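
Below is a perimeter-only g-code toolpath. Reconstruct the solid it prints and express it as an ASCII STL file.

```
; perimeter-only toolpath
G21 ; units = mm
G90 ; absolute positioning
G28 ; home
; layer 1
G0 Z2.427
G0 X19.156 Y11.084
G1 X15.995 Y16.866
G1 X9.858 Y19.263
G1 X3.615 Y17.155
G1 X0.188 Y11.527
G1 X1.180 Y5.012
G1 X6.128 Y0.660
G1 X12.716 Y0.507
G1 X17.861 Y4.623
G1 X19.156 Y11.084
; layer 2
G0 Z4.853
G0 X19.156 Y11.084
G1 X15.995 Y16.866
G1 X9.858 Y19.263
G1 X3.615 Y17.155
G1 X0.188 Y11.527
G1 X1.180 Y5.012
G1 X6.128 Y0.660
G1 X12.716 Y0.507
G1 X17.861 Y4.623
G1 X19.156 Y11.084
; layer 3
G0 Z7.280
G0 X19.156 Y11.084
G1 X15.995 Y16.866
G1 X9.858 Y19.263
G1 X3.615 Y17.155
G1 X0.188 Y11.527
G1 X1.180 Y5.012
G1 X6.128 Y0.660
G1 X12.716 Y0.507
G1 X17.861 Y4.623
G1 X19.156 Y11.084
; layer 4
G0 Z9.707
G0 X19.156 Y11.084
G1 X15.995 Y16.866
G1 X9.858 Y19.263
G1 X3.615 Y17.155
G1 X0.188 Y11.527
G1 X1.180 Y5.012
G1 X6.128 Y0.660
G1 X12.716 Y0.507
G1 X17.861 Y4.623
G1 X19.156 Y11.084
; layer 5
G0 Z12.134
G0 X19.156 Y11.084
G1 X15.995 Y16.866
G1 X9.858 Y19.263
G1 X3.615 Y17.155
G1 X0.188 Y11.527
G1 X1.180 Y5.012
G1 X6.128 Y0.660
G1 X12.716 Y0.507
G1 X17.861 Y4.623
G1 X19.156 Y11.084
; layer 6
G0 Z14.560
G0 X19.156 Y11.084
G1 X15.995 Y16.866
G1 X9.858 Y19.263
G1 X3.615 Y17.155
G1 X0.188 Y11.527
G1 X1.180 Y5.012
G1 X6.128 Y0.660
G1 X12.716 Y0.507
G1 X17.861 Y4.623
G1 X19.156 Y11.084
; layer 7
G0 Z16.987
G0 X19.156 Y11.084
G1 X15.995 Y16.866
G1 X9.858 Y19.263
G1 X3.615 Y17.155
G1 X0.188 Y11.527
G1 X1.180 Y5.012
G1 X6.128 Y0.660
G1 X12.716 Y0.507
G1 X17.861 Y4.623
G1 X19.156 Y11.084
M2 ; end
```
solid part
  facet normal 0.0000 0.0000 -1.0000
    outer loop
      vertex 9.858 19.263 0.000
      vertex 15.995 16.866 0.000
      vertex 19.156 11.084 0.000
    endloop
  endfacet
  facet normal 0.0000 0.0000 -1.0000
    outer loop
      vertex 3.615 17.155 0.000
      vertex 9.858 19.263 0.000
      vertex 19.156 11.084 0.000
    endloop
  endfacet
  facet normal 0.0000 0.0000 -1.0000
    outer loop
      vertex 0.188 11.527 0.000
      vertex 3.615 17.155 0.000
      vertex 19.156 11.084 0.000
    endloop
  endfacet
  facet normal 0.0000 0.0000 -1.0000
    outer loop
      vertex 1.180 5.012 0.000
      vertex 0.188 11.527 0.000
      vertex 19.156 11.084 0.000
    endloop
  endfacet
  facet normal 0.0000 0.0000 -1.0000
    outer loop
      vertex 6.128 0.660 0.000
      vertex 1.180 5.012 0.000
      vertex 19.156 11.084 0.000
    endloop
  endfacet
  facet normal 0.0000 0.0000 -1.0000
    outer loop
      vertex 12.716 0.507 0.000
      vertex 6.128 0.660 0.000
      vertex 19.156 11.084 0.000
    endloop
  endfacet
  facet normal 0.0000 0.0000 -1.0000
    outer loop
      vertex 17.861 4.623 0.000
      vertex 12.716 0.507 0.000
      vertex 19.156 11.084 0.000
    endloop
  endfacet
  facet normal 0.0000 0.0000 1.0000
    outer loop
      vertex 19.156 11.084 16.987
      vertex 15.995 16.866 16.987
      vertex 9.858 19.263 16.987
    endloop
  endfacet
  facet normal 0.0000 0.0000 1.0000
    outer loop
      vertex 19.156 11.084 16.987
      vertex 9.858 19.263 16.987
      vertex 3.615 17.155 16.987
    endloop
  endfacet
  facet normal 0.0000 0.0000 1.0000
    outer loop
      vertex 19.156 11.084 16.987
      vertex 3.615 17.155 16.987
      vertex 0.188 11.527 16.987
    endloop
  endfacet
  facet normal 0.0000 0.0000 1.0000
    outer loop
      vertex 19.156 11.084 16.987
      vertex 0.188 11.527 16.987
      vertex 1.180 5.012 16.987
    endloop
  endfacet
  facet normal 0.0000 0.0000 1.0000
    outer loop
      vertex 19.156 11.084 16.987
      vertex 1.180 5.012 16.987
      vertex 6.128 0.660 16.987
    endloop
  endfacet
  facet normal 0.0000 0.0000 1.0000
    outer loop
      vertex 19.156 11.084 16.987
      vertex 6.128 0.660 16.987
      vertex 12.716 0.507 16.987
    endloop
  endfacet
  facet normal 0.0000 0.0000 1.0000
    outer loop
      vertex 19.156 11.084 16.987
      vertex 12.716 0.507 16.987
      vertex 17.861 4.623 16.987
    endloop
  endfacet
  facet normal 0.8774 0.4797 0.0000
    outer loop
      vertex 19.156 11.084 0.000
      vertex 15.995 16.866 0.000
      vertex 15.995 16.866 16.987
    endloop
  endfacet
  facet normal 0.8774 0.4797 0.0000
    outer loop
      vertex 19.156 11.084 0.000
      vertex 15.995 16.866 16.987
      vertex 19.156 11.084 16.987
    endloop
  endfacet
  facet normal 0.3638 0.9315 0.0000
    outer loop
      vertex 15.995 16.866 0.000
      vertex 9.858 19.263 0.000
      vertex 9.858 19.263 16.987
    endloop
  endfacet
  facet normal 0.3638 0.9315 0.0000
    outer loop
      vertex 15.995 16.866 0.000
      vertex 9.858 19.263 16.987
      vertex 15.995 16.866 16.987
    endloop
  endfacet
  facet normal -0.3199 0.9474 0.0000
    outer loop
      vertex 9.858 19.263 0.000
      vertex 3.615 17.155 0.000
      vertex 3.615 17.155 16.987
    endloop
  endfacet
  facet normal -0.3199 0.9474 0.0000
    outer loop
      vertex 9.858 19.263 0.000
      vertex 3.615 17.155 16.987
      vertex 9.858 19.263 16.987
    endloop
  endfacet
  facet normal -0.8541 0.5201 0.0000
    outer loop
      vertex 3.615 17.155 0.000
      vertex 0.188 11.527 0.000
      vertex 0.188 11.527 16.987
    endloop
  endfacet
  facet normal -0.8541 0.5201 0.0000
    outer loop
      vertex 3.615 17.155 0.000
      vertex 0.188 11.527 16.987
      vertex 3.615 17.155 16.987
    endloop
  endfacet
  facet normal -0.9886 -0.1505 0.0000
    outer loop
      vertex 0.188 11.527 0.000
      vertex 1.180 5.012 0.000
      vertex 1.180 5.012 16.987
    endloop
  endfacet
  facet normal -0.9886 -0.1505 0.0000
    outer loop
      vertex 0.188 11.527 0.000
      vertex 1.180 5.012 16.987
      vertex 0.188 11.527 16.987
    endloop
  endfacet
  facet normal -0.6604 -0.7509 0.0000
    outer loop
      vertex 1.180 5.012 0.000
      vertex 6.128 0.660 0.000
      vertex 6.128 0.660 16.987
    endloop
  endfacet
  facet normal -0.6604 -0.7509 0.0000
    outer loop
      vertex 1.180 5.012 0.000
      vertex 6.128 0.660 16.987
      vertex 1.180 5.012 16.987
    endloop
  endfacet
  facet normal -0.0232 -0.9997 0.0000
    outer loop
      vertex 6.128 0.660 0.000
      vertex 12.716 0.507 0.000
      vertex 12.716 0.507 16.987
    endloop
  endfacet
  facet normal -0.0232 -0.9997 0.0000
    outer loop
      vertex 6.128 0.660 0.000
      vertex 12.716 0.507 16.987
      vertex 6.128 0.660 16.987
    endloop
  endfacet
  facet normal 0.6247 -0.7809 0.0000
    outer loop
      vertex 12.716 0.507 0.000
      vertex 17.861 4.623 0.000
      vertex 17.861 4.623 16.987
    endloop
  endfacet
  facet normal 0.6247 -0.7809 0.0000
    outer loop
      vertex 12.716 0.507 0.000
      vertex 17.861 4.623 16.987
      vertex 12.716 0.507 16.987
    endloop
  endfacet
  facet normal 0.9805 -0.1965 0.0000
    outer loop
      vertex 17.861 4.623 0.000
      vertex 19.156 11.084 0.000
      vertex 19.156 11.084 16.987
    endloop
  endfacet
  facet normal 0.9805 -0.1965 0.0000
    outer loop
      vertex 17.861 4.623 0.000
      vertex 19.156 11.084 16.987
      vertex 17.861 4.623 16.987
    endloop
  endfacet
endsolid part

The G0 Z moves step by Δz≈2.427 mm. Every layer's G1 loop is the same polygon, so the solid is a straight extrusion of it from z=0 to z≈17. Closing with flat bottom and top caps and triangulating gives 32 facets — a regular 9-sided prism (a cylinder approximated with 9 flat sides), circumscribed radius ≈ 9.63 mm, height ≈ 17 mm.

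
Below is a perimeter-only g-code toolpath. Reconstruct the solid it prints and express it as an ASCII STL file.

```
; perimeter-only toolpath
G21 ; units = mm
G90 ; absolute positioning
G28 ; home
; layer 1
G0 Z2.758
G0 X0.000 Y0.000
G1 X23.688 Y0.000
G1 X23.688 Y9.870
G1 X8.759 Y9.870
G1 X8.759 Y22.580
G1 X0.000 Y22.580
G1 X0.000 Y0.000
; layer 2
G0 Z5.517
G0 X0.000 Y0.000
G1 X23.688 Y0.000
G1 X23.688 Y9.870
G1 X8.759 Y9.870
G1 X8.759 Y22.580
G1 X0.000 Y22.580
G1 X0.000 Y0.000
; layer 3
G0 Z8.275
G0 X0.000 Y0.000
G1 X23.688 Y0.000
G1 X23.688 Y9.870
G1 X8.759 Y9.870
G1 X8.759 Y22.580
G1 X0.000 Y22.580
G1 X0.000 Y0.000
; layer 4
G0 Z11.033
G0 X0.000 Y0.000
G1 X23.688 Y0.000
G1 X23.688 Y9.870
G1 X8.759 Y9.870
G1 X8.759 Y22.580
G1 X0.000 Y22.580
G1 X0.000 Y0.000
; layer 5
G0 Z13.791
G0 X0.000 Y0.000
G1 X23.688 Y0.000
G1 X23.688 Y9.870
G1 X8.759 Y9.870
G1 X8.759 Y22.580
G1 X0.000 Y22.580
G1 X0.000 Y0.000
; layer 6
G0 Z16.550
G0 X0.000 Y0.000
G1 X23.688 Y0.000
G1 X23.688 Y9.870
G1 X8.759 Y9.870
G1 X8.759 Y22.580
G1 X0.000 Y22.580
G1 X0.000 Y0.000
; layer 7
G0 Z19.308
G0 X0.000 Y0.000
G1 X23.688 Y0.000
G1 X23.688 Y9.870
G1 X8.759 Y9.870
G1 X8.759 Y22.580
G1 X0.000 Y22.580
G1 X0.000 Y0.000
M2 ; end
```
solid part
  facet normal 0.0000 0.0000 -1.0000
    outer loop
      vertex 23.688 9.870 0.000
      vertex 23.688 0.000 0.000
      vertex 0.000 0.000 0.000
    endloop
  endfacet
  facet normal 0.0000 0.0000 -1.0000
    outer loop
      vertex 8.759 9.870 0.000
      vertex 23.688 9.870 0.000
      vertex 0.000 0.000 0.000
    endloop
  endfacet
  facet normal 0.0000 0.0000 -1.0000
    outer loop
      vertex 8.759 22.580 0.000
      vertex 8.759 9.870 0.000
      vertex 0.000 0.000 0.000
    endloop
  endfacet
  facet normal 0.0000 0.0000 -1.0000
    outer loop
      vertex 0.000 22.580 0.000
      vertex 8.759 22.580 0.000
      vertex 0.000 0.000 0.000
    endloop
  endfacet
  facet normal 0.0000 0.0000 1.0000
    outer loop
      vertex 0.000 0.000 19.308
      vertex 23.688 0.000 19.308
      vertex 23.688 9.870 19.308
    endloop
  endfacet
  facet normal 0.0000 0.0000 1.0000
    outer loop
      vertex 0.000 0.000 19.308
      vertex 23.688 9.870 19.308
      vertex 8.759 9.870 19.308
    endloop
  endfacet
  facet normal 0.0000 0.0000 1.0000
    outer loop
      vertex 0.000 0.000 19.308
      vertex 8.759 9.870 19.308
      vertex 8.759 22.580 19.308
    endloop
  endfacet
  facet normal 0.0000 0.0000 1.0000
    outer loop
      vertex 0.000 0.000 19.308
      vertex 8.759 22.580 19.308
      vertex 0.000 22.580 19.308
    endloop
  endfacet
  facet normal 0.0000 -1.0000 0.0000
    outer loop
      vertex 0.000 0.000 0.000
      vertex 23.688 0.000 0.000
      vertex 23.688 0.000 19.308
    endloop
  endfacet
  facet normal 0.0000 -1.0000 0.0000
    outer loop
      vertex 0.000 0.000 0.000
      vertex 23.688 0.000 19.308
      vertex 0.000 0.000 19.308
    endloop
  endfacet
  facet normal 1.0000 0.0000 0.0000
    outer loop
      vertex 23.688 0.000 0.000
      vertex 23.688 9.870 0.000
      vertex 23.688 9.870 19.308
    endloop
  endfacet
  facet normal 1.0000 0.0000 0.0000
    outer loop
      vertex 23.688 0.000 0.000
      vertex 23.688 9.870 19.308
      vertex 23.688 0.000 19.308
    endloop
  endfacet
  facet normal 0.0000 1.0000 0.0000
    outer loop
      vertex 23.688 9.870 0.000
      vertex 8.759 9.870 0.000
      vertex 8.759 9.870 19.308
    endloop
  endfacet
  facet normal 0.0000 1.0000 0.0000
    outer loop
      vertex 23.688 9.870 0.000
      vertex 8.759 9.870 19.308
      vertex 23.688 9.870 19.308
    endloop
  endfacet
  facet normal 1.0000 0.0000 0.0000
    outer loop
      vertex 8.759 9.870 0.000
      vertex 8.759 22.580 0.000
      vertex 8.759 22.580 19.308
    endloop
  endfacet
  facet normal 1.0000 0.0000 0.0000
    outer loop
      vertex 8.759 9.870 0.000
      vertex 8.759 22.580 19.308
      vertex 8.759 9.870 19.308
    endloop
  endfacet
  facet normal 0.0000 1.0000 0.0000
    outer loop
      vertex 8.759 22.580 0.000
      vertex 0.000 22.580 0.000
      vertex 0.000 22.580 19.308
    endloop
  endfacet
  facet normal 0.0000 1.0000 0.0000
    outer loop
      vertex 8.759 22.580 0.000
      vertex 0.000 22.580 19.308
      vertex 8.759 22.580 19.308
    endloop
  endfacet
  facet normal -1.0000 0.0000 0.0000
    outer loop
      vertex 0.000 22.580 0.000
      vertex 0.000 0.000 0.000
      vertex 0.000 0.000 19.308
    endloop
  endfacet
  facet normal -1.0000 0.0000 0.0000
    outer loop
      vertex 0.000 22.580 0.000
      vertex 0.000 0.000 19.308
      vertex 0.000 22.580 19.308
    endloop
  endfacet
endsolid part

The G0 Z moves step by Δz≈2.758 mm. Every layer's G1 loop is the same polygon, so the solid is a straight extrusion of it from z=0 to z≈19.3. Closing with flat bottom and top caps and triangulating gives 20 facets — an L-shaped prism: outer 23.7 × 22.6 mm, arm thicknesses ≈ 9.87 mm (horizontal) and 8.76 mm (vertical), extruded 19.3 mm in z.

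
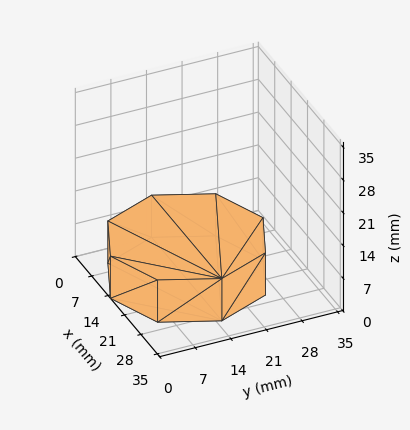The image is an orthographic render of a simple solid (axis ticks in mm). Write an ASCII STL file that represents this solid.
Reading the render: the shape is a regular 8-sided prism (a cylinder approximated with 8 flat sides), circumscribed radius ≈ 15 mm, height ≈ 9 mm (dimensions read to the nearest mm from the axis ticks). For the STL, each face is triangulated and given an outward normal.

solid part
  facet normal 0.0000 0.0000 -1.0000
    outer loop
      vertex 15.00 30.00 0.00
      vertex 25.61 25.61 0.00
      vertex 30.00 15.00 0.00
    endloop
  endfacet
  facet normal 0.0000 0.0000 -1.0000
    outer loop
      vertex 4.39 25.61 0.00
      vertex 15.00 30.00 0.00
      vertex 30.00 15.00 0.00
    endloop
  endfacet
  facet normal 0.0000 0.0000 -1.0000
    outer loop
      vertex 0.00 15.00 0.00
      vertex 4.39 25.61 0.00
      vertex 30.00 15.00 0.00
    endloop
  endfacet
  facet normal 0.0000 0.0000 -1.0000
    outer loop
      vertex 4.39 4.39 0.00
      vertex 0.00 15.00 0.00
      vertex 30.00 15.00 0.00
    endloop
  endfacet
  facet normal 0.0000 0.0000 -1.0000
    outer loop
      vertex 15.00 0.00 0.00
      vertex 4.39 4.39 0.00
      vertex 30.00 15.00 0.00
    endloop
  endfacet
  facet normal 0.0000 0.0000 -1.0000
    outer loop
      vertex 25.61 4.39 0.00
      vertex 15.00 0.00 0.00
      vertex 30.00 15.00 0.00
    endloop
  endfacet
  facet normal 0.0000 0.0000 1.0000
    outer loop
      vertex 30.00 15.00 9.00
      vertex 25.61 25.61 9.00
      vertex 15.00 30.00 9.00
    endloop
  endfacet
  facet normal 0.0000 0.0000 1.0000
    outer loop
      vertex 30.00 15.00 9.00
      vertex 15.00 30.00 9.00
      vertex 4.39 25.61 9.00
    endloop
  endfacet
  facet normal 0.0000 0.0000 1.0000
    outer loop
      vertex 30.00 15.00 9.00
      vertex 4.39 25.61 9.00
      vertex 0.00 15.00 9.00
    endloop
  endfacet
  facet normal 0.0000 0.0000 1.0000
    outer loop
      vertex 30.00 15.00 9.00
      vertex 0.00 15.00 9.00
      vertex 4.39 4.39 9.00
    endloop
  endfacet
  facet normal 0.0000 0.0000 1.0000
    outer loop
      vertex 30.00 15.00 9.00
      vertex 4.39 4.39 9.00
      vertex 15.00 0.00 9.00
    endloop
  endfacet
  facet normal 0.0000 0.0000 1.0000
    outer loop
      vertex 30.00 15.00 9.00
      vertex 15.00 0.00 9.00
      vertex 25.61 4.39 9.00
    endloop
  endfacet
  facet normal 0.9240 0.3823 0.0000
    outer loop
      vertex 30.00 15.00 0.00
      vertex 25.61 25.61 0.00
      vertex 25.61 25.61 9.00
    endloop
  endfacet
  facet normal 0.9240 0.3823 0.0000
    outer loop
      vertex 30.00 15.00 0.00
      vertex 25.61 25.61 9.00
      vertex 30.00 15.00 9.00
    endloop
  endfacet
  facet normal 0.3823 0.9240 0.0000
    outer loop
      vertex 25.61 25.61 0.00
      vertex 15.00 30.00 0.00
      vertex 15.00 30.00 9.00
    endloop
  endfacet
  facet normal 0.3823 0.9240 0.0000
    outer loop
      vertex 25.61 25.61 0.00
      vertex 15.00 30.00 9.00
      vertex 25.61 25.61 9.00
    endloop
  endfacet
  facet normal -0.3823 0.9240 0.0000
    outer loop
      vertex 15.00 30.00 0.00
      vertex 4.39 25.61 0.00
      vertex 4.39 25.61 9.00
    endloop
  endfacet
  facet normal -0.3823 0.9240 0.0000
    outer loop
      vertex 15.00 30.00 0.00
      vertex 4.39 25.61 9.00
      vertex 15.00 30.00 9.00
    endloop
  endfacet
  facet normal -0.9240 0.3823 0.0000
    outer loop
      vertex 4.39 25.61 0.00
      vertex 0.00 15.00 0.00
      vertex 0.00 15.00 9.00
    endloop
  endfacet
  facet normal -0.9240 0.3823 0.0000
    outer loop
      vertex 4.39 25.61 0.00
      vertex 0.00 15.00 9.00
      vertex 4.39 25.61 9.00
    endloop
  endfacet
  facet normal -0.9240 -0.3823 0.0000
    outer loop
      vertex 0.00 15.00 0.00
      vertex 4.39 4.39 0.00
      vertex 4.39 4.39 9.00
    endloop
  endfacet
  facet normal -0.9240 -0.3823 0.0000
    outer loop
      vertex 0.00 15.00 0.00
      vertex 4.39 4.39 9.00
      vertex 0.00 15.00 9.00
    endloop
  endfacet
  facet normal -0.3823 -0.9240 0.0000
    outer loop
      vertex 4.39 4.39 0.00
      vertex 15.00 0.00 0.00
      vertex 15.00 0.00 9.00
    endloop
  endfacet
  facet normal -0.3823 -0.9240 0.0000
    outer loop
      vertex 4.39 4.39 0.00
      vertex 15.00 0.00 9.00
      vertex 4.39 4.39 9.00
    endloop
  endfacet
  facet normal 0.3823 -0.9240 0.0000
    outer loop
      vertex 15.00 0.00 0.00
      vertex 25.61 4.39 0.00
      vertex 25.61 4.39 9.00
    endloop
  endfacet
  facet normal 0.3823 -0.9240 0.0000
    outer loop
      vertex 15.00 0.00 0.00
      vertex 25.61 4.39 9.00
      vertex 15.00 0.00 9.00
    endloop
  endfacet
  facet normal 0.9240 -0.3823 0.0000
    outer loop
      vertex 25.61 4.39 0.00
      vertex 30.00 15.00 0.00
      vertex 30.00 15.00 9.00
    endloop
  endfacet
  facet normal 0.9240 -0.3823 0.0000
    outer loop
      vertex 25.61 4.39 0.00
      vertex 30.00 15.00 9.00
      vertex 25.61 4.39 9.00
    endloop
  endfacet
endsolid part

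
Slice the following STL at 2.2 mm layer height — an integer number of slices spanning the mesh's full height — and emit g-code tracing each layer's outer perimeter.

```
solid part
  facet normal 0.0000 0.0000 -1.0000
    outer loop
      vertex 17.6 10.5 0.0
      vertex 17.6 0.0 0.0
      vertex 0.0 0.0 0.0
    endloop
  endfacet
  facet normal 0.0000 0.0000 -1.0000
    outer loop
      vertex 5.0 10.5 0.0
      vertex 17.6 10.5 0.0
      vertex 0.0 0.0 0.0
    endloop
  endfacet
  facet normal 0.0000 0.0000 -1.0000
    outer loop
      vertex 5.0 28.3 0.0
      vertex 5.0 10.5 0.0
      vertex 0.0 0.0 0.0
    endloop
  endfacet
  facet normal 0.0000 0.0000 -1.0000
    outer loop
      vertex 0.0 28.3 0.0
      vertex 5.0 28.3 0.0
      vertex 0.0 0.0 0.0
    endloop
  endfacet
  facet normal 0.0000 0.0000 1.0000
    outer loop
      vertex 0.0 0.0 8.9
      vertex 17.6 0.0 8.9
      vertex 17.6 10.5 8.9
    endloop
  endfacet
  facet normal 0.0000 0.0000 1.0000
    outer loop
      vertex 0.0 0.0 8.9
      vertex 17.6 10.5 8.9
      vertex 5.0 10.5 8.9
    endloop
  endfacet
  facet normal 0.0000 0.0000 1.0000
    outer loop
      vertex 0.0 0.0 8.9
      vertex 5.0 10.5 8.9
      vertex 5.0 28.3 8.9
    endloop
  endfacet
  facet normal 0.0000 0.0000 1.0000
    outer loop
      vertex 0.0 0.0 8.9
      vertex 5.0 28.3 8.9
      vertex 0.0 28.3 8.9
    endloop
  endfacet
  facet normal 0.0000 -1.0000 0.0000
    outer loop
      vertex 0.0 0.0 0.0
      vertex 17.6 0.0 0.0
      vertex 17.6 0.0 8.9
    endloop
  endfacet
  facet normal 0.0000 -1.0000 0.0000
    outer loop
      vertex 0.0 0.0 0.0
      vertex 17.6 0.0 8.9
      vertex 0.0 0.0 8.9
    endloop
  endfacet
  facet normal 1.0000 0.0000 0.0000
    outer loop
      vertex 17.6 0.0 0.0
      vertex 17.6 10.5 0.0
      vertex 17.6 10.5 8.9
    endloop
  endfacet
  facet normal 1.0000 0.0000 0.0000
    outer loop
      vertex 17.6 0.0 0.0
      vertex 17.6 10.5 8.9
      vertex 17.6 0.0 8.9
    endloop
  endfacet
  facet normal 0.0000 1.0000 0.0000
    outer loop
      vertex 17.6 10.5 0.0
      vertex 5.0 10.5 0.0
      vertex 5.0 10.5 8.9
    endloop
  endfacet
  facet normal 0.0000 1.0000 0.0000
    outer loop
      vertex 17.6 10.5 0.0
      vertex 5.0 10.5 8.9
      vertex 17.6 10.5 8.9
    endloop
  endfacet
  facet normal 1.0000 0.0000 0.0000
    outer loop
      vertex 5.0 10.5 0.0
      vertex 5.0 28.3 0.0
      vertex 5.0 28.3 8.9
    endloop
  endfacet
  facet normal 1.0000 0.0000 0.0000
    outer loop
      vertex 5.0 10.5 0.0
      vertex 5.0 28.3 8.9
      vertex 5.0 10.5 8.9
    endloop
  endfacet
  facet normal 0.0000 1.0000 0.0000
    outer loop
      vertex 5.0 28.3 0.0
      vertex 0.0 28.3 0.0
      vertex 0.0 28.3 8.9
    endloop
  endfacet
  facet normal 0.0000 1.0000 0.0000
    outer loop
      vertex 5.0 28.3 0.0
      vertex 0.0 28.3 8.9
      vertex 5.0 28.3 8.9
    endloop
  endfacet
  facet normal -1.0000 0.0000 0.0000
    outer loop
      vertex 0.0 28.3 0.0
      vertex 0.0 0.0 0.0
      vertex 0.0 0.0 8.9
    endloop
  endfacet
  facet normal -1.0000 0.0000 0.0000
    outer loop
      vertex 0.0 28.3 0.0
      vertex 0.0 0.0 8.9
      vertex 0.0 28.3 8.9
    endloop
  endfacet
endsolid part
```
; perimeter-only toolpath
G21 ; units = mm
G90 ; absolute positioning
G28 ; home
; layer 1
G0 Z2.2
G0 X0.0 Y0.0
G1 X17.6 Y0.0
G1 X17.6 Y10.5
G1 X5.0 Y10.5
G1 X5.0 Y28.3
G1 X0.0 Y28.3
G1 X0.0 Y0.0
; layer 2
G0 Z4.5
G0 X0.0 Y0.0
G1 X17.6 Y0.0
G1 X17.6 Y10.5
G1 X5.0 Y10.5
G1 X5.0 Y28.3
G1 X0.0 Y28.3
G1 X0.0 Y0.0
; layer 3
G0 Z6.7
G0 X0.0 Y0.0
G1 X17.6 Y0.0
G1 X17.6 Y10.5
G1 X5.0 Y10.5
G1 X5.0 Y28.3
G1 X0.0 Y28.3
G1 X0.0 Y0.0
; layer 4
G0 Z8.9
G0 X0.0 Y0.0
G1 X17.6 Y0.0
G1 X17.6 Y10.5
G1 X5.0 Y10.5
G1 X5.0 Y28.3
G1 X0.0 Y28.3
G1 X0.0 Y0.0
M2 ; end

The solid is an L-shaped prism: outer 17.6 × 28.3 mm, arm thicknesses ≈ 10.5 mm (horizontal) and 5 mm (vertical), extruded 8.9 mm in z. Slicing at Δz = 2.2 mm — 4 equal slices spanning the solid's height, so layer i sits at z = i·h/4 — gives 4 non-empty perimeters. Each is a 6-segment closed polygon; G0 lifts to the layer z and rapids to the start vertex, then G1 traces the edges.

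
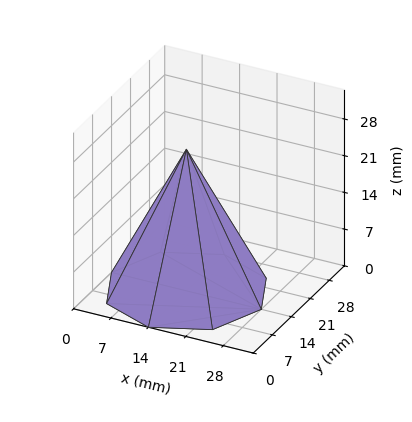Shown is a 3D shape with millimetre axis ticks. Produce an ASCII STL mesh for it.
Reading the render: the shape is a regular 8-sided pyramid, base circumscribed radius ≈ 14 mm, apex at z ≈ 27 mm (dimensions read to the nearest mm from the axis ticks). For the STL, each face is triangulated and given an outward normal.

solid part
  facet normal 0.0000 0.0000 -1.0000
    outer loop
      vertex 14.00 28.00 0.00
      vertex 23.90 23.90 0.00
      vertex 28.00 14.00 0.00
    endloop
  endfacet
  facet normal 0.0000 0.0000 -1.0000
    outer loop
      vertex 4.10 23.90 0.00
      vertex 14.00 28.00 0.00
      vertex 28.00 14.00 0.00
    endloop
  endfacet
  facet normal 0.0000 0.0000 -1.0000
    outer loop
      vertex 0.00 14.00 0.00
      vertex 4.10 23.90 0.00
      vertex 28.00 14.00 0.00
    endloop
  endfacet
  facet normal 0.0000 0.0000 -1.0000
    outer loop
      vertex 4.10 4.10 0.00
      vertex 0.00 14.00 0.00
      vertex 28.00 14.00 0.00
    endloop
  endfacet
  facet normal 0.0000 0.0000 -1.0000
    outer loop
      vertex 14.00 0.00 0.00
      vertex 4.10 4.10 0.00
      vertex 28.00 14.00 0.00
    endloop
  endfacet
  facet normal 0.0000 0.0000 -1.0000
    outer loop
      vertex 23.90 4.10 0.00
      vertex 14.00 0.00 0.00
      vertex 28.00 14.00 0.00
    endloop
  endfacet
  facet normal 0.8332 0.3451 0.4320
    outer loop
      vertex 28.00 14.00 0.00
      vertex 23.90 23.90 0.00
      vertex 14.00 14.00 27.00
    endloop
  endfacet
  facet normal 0.3451 0.8332 0.4320
    outer loop
      vertex 23.90 23.90 0.00
      vertex 14.00 28.00 0.00
      vertex 14.00 14.00 27.00
    endloop
  endfacet
  facet normal -0.3451 0.8332 0.4320
    outer loop
      vertex 14.00 28.00 0.00
      vertex 4.10 23.90 0.00
      vertex 14.00 14.00 27.00
    endloop
  endfacet
  facet normal -0.8332 0.3451 0.4320
    outer loop
      vertex 4.10 23.90 0.00
      vertex 0.00 14.00 0.00
      vertex 14.00 14.00 27.00
    endloop
  endfacet
  facet normal -0.8332 -0.3451 0.4320
    outer loop
      vertex 0.00 14.00 0.00
      vertex 4.10 4.10 0.00
      vertex 14.00 14.00 27.00
    endloop
  endfacet
  facet normal -0.3451 -0.8332 0.4320
    outer loop
      vertex 4.10 4.10 0.00
      vertex 14.00 0.00 0.00
      vertex 14.00 14.00 27.00
    endloop
  endfacet
  facet normal 0.3451 -0.8332 0.4320
    outer loop
      vertex 14.00 0.00 0.00
      vertex 23.90 4.10 0.00
      vertex 14.00 14.00 27.00
    endloop
  endfacet
  facet normal 0.8332 -0.3451 0.4320
    outer loop
      vertex 23.90 4.10 0.00
      vertex 28.00 14.00 0.00
      vertex 14.00 14.00 27.00
    endloop
  endfacet
endsolid part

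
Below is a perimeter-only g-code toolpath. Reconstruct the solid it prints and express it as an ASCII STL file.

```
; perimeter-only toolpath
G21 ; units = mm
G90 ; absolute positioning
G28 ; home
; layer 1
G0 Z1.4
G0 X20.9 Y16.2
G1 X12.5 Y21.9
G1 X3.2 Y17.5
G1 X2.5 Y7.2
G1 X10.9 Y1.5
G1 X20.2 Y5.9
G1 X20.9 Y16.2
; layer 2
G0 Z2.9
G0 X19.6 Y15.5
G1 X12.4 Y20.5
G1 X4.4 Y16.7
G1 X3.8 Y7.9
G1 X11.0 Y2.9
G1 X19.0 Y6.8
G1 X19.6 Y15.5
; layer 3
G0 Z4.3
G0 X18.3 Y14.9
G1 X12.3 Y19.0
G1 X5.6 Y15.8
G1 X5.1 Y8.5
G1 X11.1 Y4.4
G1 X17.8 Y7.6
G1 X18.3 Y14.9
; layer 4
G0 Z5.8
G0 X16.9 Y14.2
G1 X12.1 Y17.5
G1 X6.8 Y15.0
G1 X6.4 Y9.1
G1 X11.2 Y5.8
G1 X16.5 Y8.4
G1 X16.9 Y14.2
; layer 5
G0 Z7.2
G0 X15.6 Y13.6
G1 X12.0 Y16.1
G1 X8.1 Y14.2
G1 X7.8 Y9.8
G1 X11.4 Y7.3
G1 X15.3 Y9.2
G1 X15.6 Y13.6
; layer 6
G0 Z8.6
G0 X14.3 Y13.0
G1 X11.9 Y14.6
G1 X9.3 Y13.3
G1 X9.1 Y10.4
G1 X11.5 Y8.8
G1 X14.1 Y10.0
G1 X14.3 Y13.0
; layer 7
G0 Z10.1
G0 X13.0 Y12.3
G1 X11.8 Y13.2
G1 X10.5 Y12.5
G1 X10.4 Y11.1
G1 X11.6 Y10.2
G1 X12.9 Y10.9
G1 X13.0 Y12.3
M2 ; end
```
solid part
  facet normal 0.0000 0.0000 -1.0000
    outer loop
      vertex 2.0 18.3 0.0
      vertex 12.6 23.4 0.0
      vertex 22.2 16.8 0.0
    endloop
  endfacet
  facet normal 0.0000 0.0000 -1.0000
    outer loop
      vertex 1.2 6.6 0.0
      vertex 2.0 18.3 0.0
      vertex 22.2 16.8 0.0
    endloop
  endfacet
  facet normal 0.0000 0.0000 -1.0000
    outer loop
      vertex 10.8 0.0 0.0
      vertex 1.2 6.6 0.0
      vertex 22.2 16.8 0.0
    endloop
  endfacet
  facet normal 0.0000 0.0000 -1.0000
    outer loop
      vertex 21.4 5.1 0.0
      vertex 10.8 0.0 0.0
      vertex 22.2 16.8 0.0
    endloop
  endfacet
  facet normal 0.4247 0.6178 0.6618
    outer loop
      vertex 22.2 16.8 0.0
      vertex 12.6 23.4 0.0
      vertex 11.7 11.7 11.5
    endloop
  endfacet
  facet normal -0.3250 0.6755 0.6618
    outer loop
      vertex 12.6 23.4 0.0
      vertex 2.0 18.3 0.0
      vertex 11.7 11.7 11.5
    endloop
  endfacet
  facet normal -0.7487 0.0512 0.6609
    outer loop
      vertex 2.0 18.3 0.0
      vertex 1.2 6.6 0.0
      vertex 11.7 11.7 11.5
    endloop
  endfacet
  facet normal -0.4247 -0.6178 0.6618
    outer loop
      vertex 1.2 6.6 0.0
      vertex 10.8 0.0 0.0
      vertex 11.7 11.7 11.5
    endloop
  endfacet
  facet normal 0.3250 -0.6755 0.6618
    outer loop
      vertex 10.8 0.0 0.0
      vertex 21.4 5.1 0.0
      vertex 11.7 11.7 11.5
    endloop
  endfacet
  facet normal 0.7487 -0.0512 0.6609
    outer loop
      vertex 21.4 5.1 0.0
      vertex 22.2 16.8 0.0
      vertex 11.7 11.7 11.5
    endloop
  endfacet
endsolid part

The G0 Z moves step by Δz≈1.4 mm. The G1 loops shrink linearly with z, so the solid tapers from its base footprint up to z≈11.5. Closing with a flat bottom cap and the tapered top and triangulating gives 10 facets — a regular 6-sided pyramid, base circumscribed radius ≈ 11.7 mm, apex at z ≈ 11.5 mm.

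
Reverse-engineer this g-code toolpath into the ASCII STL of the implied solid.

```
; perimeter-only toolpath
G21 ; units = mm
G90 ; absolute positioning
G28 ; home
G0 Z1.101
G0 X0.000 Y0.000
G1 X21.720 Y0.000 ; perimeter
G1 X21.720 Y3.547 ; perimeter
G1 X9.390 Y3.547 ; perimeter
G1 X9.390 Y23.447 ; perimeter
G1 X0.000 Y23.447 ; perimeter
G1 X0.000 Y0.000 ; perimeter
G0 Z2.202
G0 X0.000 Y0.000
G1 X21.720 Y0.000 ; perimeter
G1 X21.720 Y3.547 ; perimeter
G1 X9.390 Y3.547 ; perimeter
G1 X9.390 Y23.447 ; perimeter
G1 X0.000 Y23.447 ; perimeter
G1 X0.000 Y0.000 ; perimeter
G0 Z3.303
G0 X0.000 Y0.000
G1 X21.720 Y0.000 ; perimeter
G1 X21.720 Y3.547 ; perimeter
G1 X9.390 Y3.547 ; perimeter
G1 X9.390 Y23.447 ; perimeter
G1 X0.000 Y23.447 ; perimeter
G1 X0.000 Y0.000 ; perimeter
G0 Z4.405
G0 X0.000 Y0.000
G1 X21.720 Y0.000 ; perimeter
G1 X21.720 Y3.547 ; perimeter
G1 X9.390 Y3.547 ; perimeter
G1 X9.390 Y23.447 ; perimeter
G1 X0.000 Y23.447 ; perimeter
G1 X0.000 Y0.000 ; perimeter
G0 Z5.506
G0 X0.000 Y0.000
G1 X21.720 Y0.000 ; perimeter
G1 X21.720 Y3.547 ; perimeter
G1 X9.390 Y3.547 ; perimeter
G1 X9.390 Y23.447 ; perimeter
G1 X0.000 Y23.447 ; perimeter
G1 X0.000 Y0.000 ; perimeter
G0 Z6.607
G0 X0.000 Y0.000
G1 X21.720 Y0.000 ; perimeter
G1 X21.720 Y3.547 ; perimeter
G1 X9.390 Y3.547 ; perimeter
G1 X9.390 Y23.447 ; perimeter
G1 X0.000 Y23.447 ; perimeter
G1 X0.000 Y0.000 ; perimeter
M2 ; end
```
solid part
  facet normal 0.0000 0.0000 -1.0000
    outer loop
      vertex 21.720 3.547 0.000
      vertex 21.720 0.000 0.000
      vertex 0.000 0.000 0.000
    endloop
  endfacet
  facet normal 0.0000 0.0000 -1.0000
    outer loop
      vertex 9.390 3.547 0.000
      vertex 21.720 3.547 0.000
      vertex 0.000 0.000 0.000
    endloop
  endfacet
  facet normal 0.0000 0.0000 -1.0000
    outer loop
      vertex 9.390 23.447 0.000
      vertex 9.390 3.547 0.000
      vertex 0.000 0.000 0.000
    endloop
  endfacet
  facet normal 0.0000 0.0000 -1.0000
    outer loop
      vertex 0.000 23.447 0.000
      vertex 9.390 23.447 0.000
      vertex 0.000 0.000 0.000
    endloop
  endfacet
  facet normal 0.0000 0.0000 1.0000
    outer loop
      vertex 0.000 0.000 6.607
      vertex 21.720 0.000 6.607
      vertex 21.720 3.547 6.607
    endloop
  endfacet
  facet normal 0.0000 0.0000 1.0000
    outer loop
      vertex 0.000 0.000 6.607
      vertex 21.720 3.547 6.607
      vertex 9.390 3.547 6.607
    endloop
  endfacet
  facet normal 0.0000 0.0000 1.0000
    outer loop
      vertex 0.000 0.000 6.607
      vertex 9.390 3.547 6.607
      vertex 9.390 23.447 6.607
    endloop
  endfacet
  facet normal 0.0000 0.0000 1.0000
    outer loop
      vertex 0.000 0.000 6.607
      vertex 9.390 23.447 6.607
      vertex 0.000 23.447 6.607
    endloop
  endfacet
  facet normal 0.0000 -1.0000 0.0000
    outer loop
      vertex 0.000 0.000 0.000
      vertex 21.720 0.000 0.000
      vertex 21.720 0.000 6.607
    endloop
  endfacet
  facet normal 0.0000 -1.0000 0.0000
    outer loop
      vertex 0.000 0.000 0.000
      vertex 21.720 0.000 6.607
      vertex 0.000 0.000 6.607
    endloop
  endfacet
  facet normal 1.0000 0.0000 0.0000
    outer loop
      vertex 21.720 0.000 0.000
      vertex 21.720 3.547 0.000
      vertex 21.720 3.547 6.607
    endloop
  endfacet
  facet normal 1.0000 0.0000 0.0000
    outer loop
      vertex 21.720 0.000 0.000
      vertex 21.720 3.547 6.607
      vertex 21.720 0.000 6.607
    endloop
  endfacet
  facet normal 0.0000 1.0000 0.0000
    outer loop
      vertex 21.720 3.547 0.000
      vertex 9.390 3.547 0.000
      vertex 9.390 3.547 6.607
    endloop
  endfacet
  facet normal 0.0000 1.0000 0.0000
    outer loop
      vertex 21.720 3.547 0.000
      vertex 9.390 3.547 6.607
      vertex 21.720 3.547 6.607
    endloop
  endfacet
  facet normal 1.0000 0.0000 0.0000
    outer loop
      vertex 9.390 3.547 0.000
      vertex 9.390 23.447 0.000
      vertex 9.390 23.447 6.607
    endloop
  endfacet
  facet normal 1.0000 0.0000 0.0000
    outer loop
      vertex 9.390 3.547 0.000
      vertex 9.390 23.447 6.607
      vertex 9.390 3.547 6.607
    endloop
  endfacet
  facet normal 0.0000 1.0000 0.0000
    outer loop
      vertex 9.390 23.447 0.000
      vertex 0.000 23.447 0.000
      vertex 0.000 23.447 6.607
    endloop
  endfacet
  facet normal 0.0000 1.0000 0.0000
    outer loop
      vertex 9.390 23.447 0.000
      vertex 0.000 23.447 6.607
      vertex 9.390 23.447 6.607
    endloop
  endfacet
  facet normal -1.0000 0.0000 0.0000
    outer loop
      vertex 0.000 23.447 0.000
      vertex 0.000 0.000 0.000
      vertex 0.000 0.000 6.607
    endloop
  endfacet
  facet normal -1.0000 0.0000 0.0000
    outer loop
      vertex 0.000 23.447 0.000
      vertex 0.000 0.000 6.607
      vertex 0.000 23.447 6.607
    endloop
  endfacet
endsolid part

The G0 Z moves step by Δz≈1.101 mm. Every layer's G1 loop is the same polygon, so the solid is a straight extrusion of it from z=0 to z≈6.61. Closing with flat bottom and top caps and triangulating gives 20 facets — an L-shaped prism: outer 21.7 × 23.4 mm, arm thicknesses ≈ 3.55 mm (horizontal) and 9.39 mm (vertical), extruded 6.61 mm in z.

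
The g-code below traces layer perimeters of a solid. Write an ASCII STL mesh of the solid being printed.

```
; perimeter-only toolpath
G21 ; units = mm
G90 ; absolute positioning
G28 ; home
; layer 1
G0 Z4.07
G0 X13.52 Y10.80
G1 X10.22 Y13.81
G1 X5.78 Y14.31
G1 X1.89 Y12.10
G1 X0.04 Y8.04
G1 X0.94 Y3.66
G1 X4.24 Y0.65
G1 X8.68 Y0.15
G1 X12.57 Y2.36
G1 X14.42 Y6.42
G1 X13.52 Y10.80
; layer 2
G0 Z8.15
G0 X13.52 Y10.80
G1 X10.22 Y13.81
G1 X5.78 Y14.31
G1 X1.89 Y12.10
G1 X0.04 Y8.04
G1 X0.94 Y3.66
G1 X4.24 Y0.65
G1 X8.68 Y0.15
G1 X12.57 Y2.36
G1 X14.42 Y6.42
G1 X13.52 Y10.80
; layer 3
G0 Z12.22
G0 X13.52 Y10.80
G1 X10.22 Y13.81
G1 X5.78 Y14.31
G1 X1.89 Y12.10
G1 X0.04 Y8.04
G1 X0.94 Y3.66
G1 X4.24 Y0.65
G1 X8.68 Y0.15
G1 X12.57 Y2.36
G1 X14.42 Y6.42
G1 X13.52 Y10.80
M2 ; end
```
solid part
  facet normal 0.0000 0.0000 -1.0000
    outer loop
      vertex 5.78 14.31 0.00
      vertex 10.22 13.81 0.00
      vertex 13.52 10.80 0.00
    endloop
  endfacet
  facet normal 0.0000 0.0000 -1.0000
    outer loop
      vertex 1.89 12.10 0.00
      vertex 5.78 14.31 0.00
      vertex 13.52 10.80 0.00
    endloop
  endfacet
  facet normal 0.0000 0.0000 -1.0000
    outer loop
      vertex 0.04 8.04 0.00
      vertex 1.89 12.10 0.00
      vertex 13.52 10.80 0.00
    endloop
  endfacet
  facet normal 0.0000 0.0000 -1.0000
    outer loop
      vertex 0.94 3.66 0.00
      vertex 0.04 8.04 0.00
      vertex 13.52 10.80 0.00
    endloop
  endfacet
  facet normal 0.0000 0.0000 -1.0000
    outer loop
      vertex 4.24 0.65 0.00
      vertex 0.94 3.66 0.00
      vertex 13.52 10.80 0.00
    endloop
  endfacet
  facet normal 0.0000 0.0000 -1.0000
    outer loop
      vertex 8.68 0.15 0.00
      vertex 4.24 0.65 0.00
      vertex 13.52 10.80 0.00
    endloop
  endfacet
  facet normal 0.0000 0.0000 -1.0000
    outer loop
      vertex 12.57 2.36 0.00
      vertex 8.68 0.15 0.00
      vertex 13.52 10.80 0.00
    endloop
  endfacet
  facet normal 0.0000 0.0000 -1.0000
    outer loop
      vertex 14.42 6.42 0.00
      vertex 12.57 2.36 0.00
      vertex 13.52 10.80 0.00
    endloop
  endfacet
  facet normal 0.0000 0.0000 1.0000
    outer loop
      vertex 13.52 10.80 12.22
      vertex 10.22 13.81 12.22
      vertex 5.78 14.31 12.22
    endloop
  endfacet
  facet normal 0.0000 0.0000 1.0000
    outer loop
      vertex 13.52 10.80 12.22
      vertex 5.78 14.31 12.22
      vertex 1.89 12.10 12.22
    endloop
  endfacet
  facet normal 0.0000 0.0000 1.0000
    outer loop
      vertex 13.52 10.80 12.22
      vertex 1.89 12.10 12.22
      vertex 0.04 8.04 12.22
    endloop
  endfacet
  facet normal 0.0000 0.0000 1.0000
    outer loop
      vertex 13.52 10.80 12.22
      vertex 0.04 8.04 12.22
      vertex 0.94 3.66 12.22
    endloop
  endfacet
  facet normal 0.0000 0.0000 1.0000
    outer loop
      vertex 13.52 10.80 12.22
      vertex 0.94 3.66 12.22
      vertex 4.24 0.65 12.22
    endloop
  endfacet
  facet normal 0.0000 0.0000 1.0000
    outer loop
      vertex 13.52 10.80 12.22
      vertex 4.24 0.65 12.22
      vertex 8.68 0.15 12.22
    endloop
  endfacet
  facet normal 0.0000 0.0000 1.0000
    outer loop
      vertex 13.52 10.80 12.22
      vertex 8.68 0.15 12.22
      vertex 12.57 2.36 12.22
    endloop
  endfacet
  facet normal 0.0000 0.0000 1.0000
    outer loop
      vertex 13.52 10.80 12.22
      vertex 12.57 2.36 12.22
      vertex 14.42 6.42 12.22
    endloop
  endfacet
  facet normal 0.6739 0.7388 0.0000
    outer loop
      vertex 13.52 10.80 0.00
      vertex 10.22 13.81 0.00
      vertex 10.22 13.81 12.22
    endloop
  endfacet
  facet normal 0.6739 0.7388 0.0000
    outer loop
      vertex 13.52 10.80 0.00
      vertex 10.22 13.81 12.22
      vertex 13.52 10.80 12.22
    endloop
  endfacet
  facet normal 0.1119 0.9937 0.0000
    outer loop
      vertex 10.22 13.81 0.00
      vertex 5.78 14.31 0.00
      vertex 5.78 14.31 12.22
    endloop
  endfacet
  facet normal 0.1119 0.9937 0.0000
    outer loop
      vertex 10.22 13.81 0.00
      vertex 5.78 14.31 12.22
      vertex 10.22 13.81 12.22
    endloop
  endfacet
  facet normal -0.4940 0.8695 0.0000
    outer loop
      vertex 5.78 14.31 0.00
      vertex 1.89 12.10 0.00
      vertex 1.89 12.10 12.22
    endloop
  endfacet
  facet normal -0.4940 0.8695 0.0000
    outer loop
      vertex 5.78 14.31 0.00
      vertex 1.89 12.10 12.22
      vertex 5.78 14.31 12.22
    endloop
  endfacet
  facet normal -0.9100 0.4146 0.0000
    outer loop
      vertex 1.89 12.10 0.00
      vertex 0.04 8.04 0.00
      vertex 0.04 8.04 12.22
    endloop
  endfacet
  facet normal -0.9100 0.4146 0.0000
    outer loop
      vertex 1.89 12.10 0.00
      vertex 0.04 8.04 12.22
      vertex 1.89 12.10 12.22
    endloop
  endfacet
  facet normal -0.9795 -0.2013 0.0000
    outer loop
      vertex 0.04 8.04 0.00
      vertex 0.94 3.66 0.00
      vertex 0.94 3.66 12.22
    endloop
  endfacet
  facet normal -0.9795 -0.2013 0.0000
    outer loop
      vertex 0.04 8.04 0.00
      vertex 0.94 3.66 12.22
      vertex 0.04 8.04 12.22
    endloop
  endfacet
  facet normal -0.6739 -0.7388 0.0000
    outer loop
      vertex 0.94 3.66 0.00
      vertex 4.24 0.65 0.00
      vertex 4.24 0.65 12.22
    endloop
  endfacet
  facet normal -0.6739 -0.7388 0.0000
    outer loop
      vertex 0.94 3.66 0.00
      vertex 4.24 0.65 12.22
      vertex 0.94 3.66 12.22
    endloop
  endfacet
  facet normal -0.1119 -0.9937 0.0000
    outer loop
      vertex 4.24 0.65 0.00
      vertex 8.68 0.15 0.00
      vertex 8.68 0.15 12.22
    endloop
  endfacet
  facet normal -0.1119 -0.9937 0.0000
    outer loop
      vertex 4.24 0.65 0.00
      vertex 8.68 0.15 12.22
      vertex 4.24 0.65 12.22
    endloop
  endfacet
  facet normal 0.4940 -0.8695 0.0000
    outer loop
      vertex 8.68 0.15 0.00
      vertex 12.57 2.36 0.00
      vertex 12.57 2.36 12.22
    endloop
  endfacet
  facet normal 0.4940 -0.8695 0.0000
    outer loop
      vertex 8.68 0.15 0.00
      vertex 12.57 2.36 12.22
      vertex 8.68 0.15 12.22
    endloop
  endfacet
  facet normal 0.9100 -0.4146 0.0000
    outer loop
      vertex 12.57 2.36 0.00
      vertex 14.42 6.42 0.00
      vertex 14.42 6.42 12.22
    endloop
  endfacet
  facet normal 0.9100 -0.4146 0.0000
    outer loop
      vertex 12.57 2.36 0.00
      vertex 14.42 6.42 12.22
      vertex 12.57 2.36 12.22
    endloop
  endfacet
  facet normal 0.9795 0.2013 0.0000
    outer loop
      vertex 14.42 6.42 0.00
      vertex 13.52 10.80 0.00
      vertex 13.52 10.80 12.22
    endloop
  endfacet
  facet normal 0.9795 0.2013 0.0000
    outer loop
      vertex 14.42 6.42 0.00
      vertex 13.52 10.80 12.22
      vertex 14.42 6.42 12.22
    endloop
  endfacet
endsolid part

The G0 Z moves step by Δz≈4.07 mm. Every layer's G1 loop is the same polygon, so the solid is a straight extrusion of it from z=0 to z≈12.2. Closing with flat bottom and top caps and triangulating gives 36 facets — a regular 10-sided prism (a cylinder approximated with 10 flat sides), circumscribed radius ≈ 7.23 mm, height ≈ 12.2 mm.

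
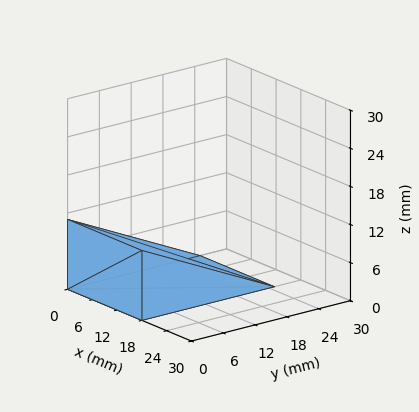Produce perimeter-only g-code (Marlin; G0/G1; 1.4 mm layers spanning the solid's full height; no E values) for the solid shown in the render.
Reading the render: the shape is a wedge (ramp): 18 × 25 mm base, rising to 11 mm along the y=0 edge and sloping linearly to z=0 at y=25 (dimensions read to the nearest mm from the axis ticks). For the g-code, the solid's height is divided into equal slices at the stated Δz and each level perimeter traced with G1 moves after a G0 lift.

; perimeter-only toolpath
G21 ; units = mm
G90 ; absolute positioning
G28 ; home
; layer 1
G0 Z1.4
G0 X0.0 Y0.0
G1 X18.0 Y0.0
G1 X18.0 Y21.9
G1 X0.0 Y21.9
G1 X0.0 Y0.0
; layer 2
G0 Z2.8
G0 X0.0 Y0.0
G1 X18.0 Y0.0
G1 X18.0 Y18.8
G1 X0.0 Y18.8
G1 X0.0 Y0.0
; layer 3
G0 Z4.1
G0 X0.0 Y0.0
G1 X18.0 Y0.0
G1 X18.0 Y15.6
G1 X0.0 Y15.6
G1 X0.0 Y0.0
; layer 4
G0 Z5.5
G0 X0.0 Y0.0
G1 X18.0 Y0.0
G1 X18.0 Y12.5
G1 X0.0 Y12.5
G1 X0.0 Y0.0
; layer 5
G0 Z6.9
G0 X0.0 Y0.0
G1 X18.0 Y0.0
G1 X18.0 Y9.4
G1 X0.0 Y9.4
G1 X0.0 Y0.0
; layer 6
G0 Z8.2
G0 X0.0 Y0.0
G1 X18.0 Y0.0
G1 X18.0 Y6.2
G1 X0.0 Y6.2
G1 X0.0 Y0.0
; layer 7
G0 Z9.6
G0 X0.0 Y0.0
G1 X18.0 Y0.0
G1 X18.0 Y3.1
G1 X0.0 Y3.1
G1 X0.0 Y0.0
M2 ; end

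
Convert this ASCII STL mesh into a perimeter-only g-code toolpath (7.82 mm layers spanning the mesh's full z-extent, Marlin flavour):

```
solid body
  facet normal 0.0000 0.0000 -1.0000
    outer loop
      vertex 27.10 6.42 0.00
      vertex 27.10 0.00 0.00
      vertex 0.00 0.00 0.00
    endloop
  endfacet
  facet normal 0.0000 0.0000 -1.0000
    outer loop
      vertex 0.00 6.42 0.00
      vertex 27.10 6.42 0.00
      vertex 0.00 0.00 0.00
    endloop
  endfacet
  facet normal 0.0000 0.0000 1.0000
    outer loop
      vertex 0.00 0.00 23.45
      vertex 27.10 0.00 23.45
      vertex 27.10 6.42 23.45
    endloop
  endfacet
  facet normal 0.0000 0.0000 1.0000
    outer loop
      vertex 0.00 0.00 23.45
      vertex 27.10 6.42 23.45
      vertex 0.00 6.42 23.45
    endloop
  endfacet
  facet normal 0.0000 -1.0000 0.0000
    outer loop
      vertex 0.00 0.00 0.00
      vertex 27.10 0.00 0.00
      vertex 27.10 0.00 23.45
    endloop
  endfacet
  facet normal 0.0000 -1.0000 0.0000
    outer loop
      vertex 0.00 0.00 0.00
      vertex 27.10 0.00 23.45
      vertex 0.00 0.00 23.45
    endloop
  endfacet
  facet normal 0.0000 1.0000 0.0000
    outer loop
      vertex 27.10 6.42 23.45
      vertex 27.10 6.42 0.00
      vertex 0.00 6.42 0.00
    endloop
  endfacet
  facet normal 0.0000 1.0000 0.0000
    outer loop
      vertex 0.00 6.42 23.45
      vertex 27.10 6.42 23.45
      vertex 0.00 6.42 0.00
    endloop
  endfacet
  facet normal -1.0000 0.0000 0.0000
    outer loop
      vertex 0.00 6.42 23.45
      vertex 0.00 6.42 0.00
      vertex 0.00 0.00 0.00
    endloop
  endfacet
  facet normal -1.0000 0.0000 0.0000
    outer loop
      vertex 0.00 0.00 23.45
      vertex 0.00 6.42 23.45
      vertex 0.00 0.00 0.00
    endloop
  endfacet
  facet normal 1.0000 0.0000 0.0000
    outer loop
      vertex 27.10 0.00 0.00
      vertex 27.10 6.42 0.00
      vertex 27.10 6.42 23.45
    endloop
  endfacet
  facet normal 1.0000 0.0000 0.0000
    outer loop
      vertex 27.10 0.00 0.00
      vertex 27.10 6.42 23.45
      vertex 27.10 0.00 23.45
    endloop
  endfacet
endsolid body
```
; perimeter-only toolpath
G21 ; units = mm
G90 ; absolute positioning
G28 ; home
; layer 1
G0 Z7.82
G0 X0.00 Y0.00
G1 X27.10 Y0.00
G1 X27.10 Y6.42
G1 X0.00 Y6.42
G1 X0.00 Y0.00
; layer 2
G0 Z15.63
G0 X0.00 Y0.00
G1 X27.10 Y0.00
G1 X27.10 Y6.42
G1 X0.00 Y6.42
G1 X0.00 Y0.00
; layer 3
G0 Z23.45
G0 X0.00 Y0.00
G1 X27.10 Y0.00
G1 X27.10 Y6.42
G1 X0.00 Y6.42
G1 X0.00 Y0.00
M2 ; end

The solid is a rectangular box, roughly 27.1 × 6.42 mm footprint and 23.4 mm tall. Slicing at Δz = 7.82 mm — 3 equal slices spanning the solid's height, so layer i sits at z = i·h/3 — gives 3 non-empty perimeters. Each is a 4-segment closed polygon; G0 lifts to the layer z and rapids to the start vertex, then G1 traces the edges.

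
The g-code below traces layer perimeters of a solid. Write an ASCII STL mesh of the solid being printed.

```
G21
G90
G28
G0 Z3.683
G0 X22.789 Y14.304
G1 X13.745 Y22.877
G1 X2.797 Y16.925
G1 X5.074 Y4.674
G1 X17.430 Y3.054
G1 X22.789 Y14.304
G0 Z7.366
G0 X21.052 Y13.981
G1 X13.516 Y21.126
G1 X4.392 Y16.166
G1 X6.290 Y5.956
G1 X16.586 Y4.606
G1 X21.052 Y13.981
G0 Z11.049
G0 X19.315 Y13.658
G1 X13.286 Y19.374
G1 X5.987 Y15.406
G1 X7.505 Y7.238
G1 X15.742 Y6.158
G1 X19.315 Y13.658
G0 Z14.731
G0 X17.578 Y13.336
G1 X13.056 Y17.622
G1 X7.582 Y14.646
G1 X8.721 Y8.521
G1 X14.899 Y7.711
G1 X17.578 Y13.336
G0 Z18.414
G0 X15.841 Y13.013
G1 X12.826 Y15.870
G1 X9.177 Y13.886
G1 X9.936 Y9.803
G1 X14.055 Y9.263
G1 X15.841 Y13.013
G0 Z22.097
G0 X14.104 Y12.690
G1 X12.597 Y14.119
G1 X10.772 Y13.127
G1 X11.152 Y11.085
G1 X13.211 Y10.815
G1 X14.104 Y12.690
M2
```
solid part
  facet normal 0.0000 0.0000 -1.0000
    outer loop
      vertex 1.202 17.685 0.000
      vertex 13.975 24.629 0.000
      vertex 24.526 14.627 0.000
    endloop
  endfacet
  facet normal 0.0000 0.0000 -1.0000
    outer loop
      vertex 3.859 3.392 0.000
      vertex 1.202 17.685 0.000
      vertex 24.526 14.627 0.000
    endloop
  endfacet
  facet normal 0.0000 0.0000 -1.0000
    outer loop
      vertex 18.274 1.502 0.000
      vertex 3.859 3.392 0.000
      vertex 24.526 14.627 0.000
    endloop
  endfacet
  facet normal 0.6414 0.6766 0.3618
    outer loop
      vertex 24.526 14.627 0.000
      vertex 13.975 24.629 0.000
      vertex 12.367 12.367 25.780
    endloop
  endfacet
  facet normal -0.4453 0.8190 0.3618
    outer loop
      vertex 13.975 24.629 0.000
      vertex 1.202 17.685 0.000
      vertex 12.367 12.367 25.780
    endloop
  endfacet
  facet normal -0.9166 -0.1704 0.3618
    outer loop
      vertex 1.202 17.685 0.000
      vertex 3.859 3.392 0.000
      vertex 12.367 12.367 25.780
    endloop
  endfacet
  facet normal -0.1212 -0.9243 0.3618
    outer loop
      vertex 3.859 3.392 0.000
      vertex 18.274 1.502 0.000
      vertex 12.367 12.367 25.780
    endloop
  endfacet
  facet normal 0.8416 -0.4009 0.3618
    outer loop
      vertex 18.274 1.502 0.000
      vertex 24.526 14.627 0.000
      vertex 12.367 12.367 25.780
    endloop
  endfacet
endsolid part

The G0 Z moves step by Δz≈3.683 mm. The G1 loops shrink linearly with z, so the solid tapers from its base footprint up to z≈25.8. Closing with a flat bottom cap and the tapered top and triangulating gives 8 facets — a regular 5-sided pyramid, base circumscribed radius ≈ 12.4 mm, apex at z ≈ 25.8 mm.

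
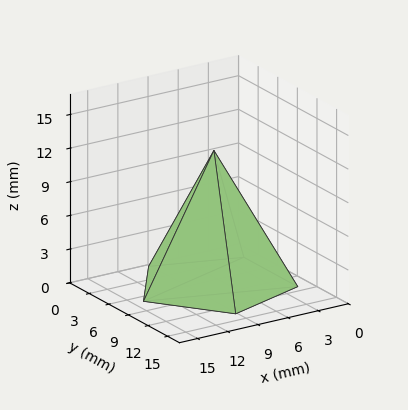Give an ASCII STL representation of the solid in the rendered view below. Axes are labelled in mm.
Reading the render: the shape is a regular 5-sided pyramid, base circumscribed radius ≈ 7 mm, apex at z ≈ 12 mm (dimensions read to the nearest mm from the axis ticks). For the STL, each face is triangulated and given an outward normal.

solid part
  facet normal 0.0000 0.0000 -1.0000
    outer loop
      vertex 1.337 11.114 0.000
      vertex 9.163 13.657 0.000
      vertex 14.000 7.000 0.000
    endloop
  endfacet
  facet normal 0.0000 0.0000 -1.0000
    outer loop
      vertex 1.337 2.886 0.000
      vertex 1.337 11.114 0.000
      vertex 14.000 7.000 0.000
    endloop
  endfacet
  facet normal 0.0000 0.0000 -1.0000
    outer loop
      vertex 9.163 0.343 0.000
      vertex 1.337 2.886 0.000
      vertex 14.000 7.000 0.000
    endloop
  endfacet
  facet normal 0.7316 0.5316 0.4268
    outer loop
      vertex 14.000 7.000 0.000
      vertex 9.163 13.657 0.000
      vertex 7.000 7.000 12.000
    endloop
  endfacet
  facet normal -0.2795 0.8601 0.4268
    outer loop
      vertex 9.163 13.657 0.000
      vertex 1.337 11.114 0.000
      vertex 7.000 7.000 12.000
    endloop
  endfacet
  facet normal -0.9044 0.0000 0.4268
    outer loop
      vertex 1.337 11.114 0.000
      vertex 1.337 2.886 0.000
      vertex 7.000 7.000 12.000
    endloop
  endfacet
  facet normal -0.2795 -0.8601 0.4268
    outer loop
      vertex 1.337 2.886 0.000
      vertex 9.163 0.343 0.000
      vertex 7.000 7.000 12.000
    endloop
  endfacet
  facet normal 0.7316 -0.5316 0.4268
    outer loop
      vertex 9.163 0.343 0.000
      vertex 14.000 7.000 0.000
      vertex 7.000 7.000 12.000
    endloop
  endfacet
endsolid part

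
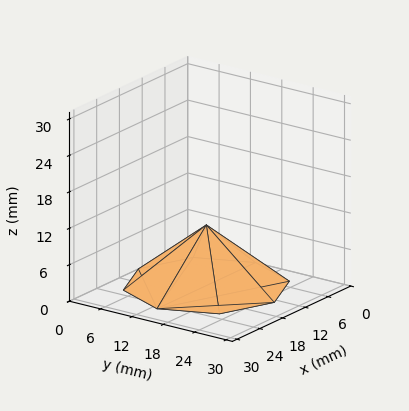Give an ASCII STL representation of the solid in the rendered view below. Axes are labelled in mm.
Reading the render: the shape is a regular 8-sided pyramid, base circumscribed radius ≈ 13 mm, apex at z ≈ 10 mm (dimensions read to the nearest mm from the axis ticks). For the STL, each face is triangulated and given an outward normal.

solid part
  facet normal 0.0000 0.0000 -1.0000
    outer loop
      vertex 13.0 26.0 0.0
      vertex 22.2 22.2 0.0
      vertex 26.0 13.0 0.0
    endloop
  endfacet
  facet normal 0.0000 0.0000 -1.0000
    outer loop
      vertex 3.8 22.2 0.0
      vertex 13.0 26.0 0.0
      vertex 26.0 13.0 0.0
    endloop
  endfacet
  facet normal 0.0000 0.0000 -1.0000
    outer loop
      vertex 0.0 13.0 0.0
      vertex 3.8 22.2 0.0
      vertex 26.0 13.0 0.0
    endloop
  endfacet
  facet normal 0.0000 0.0000 -1.0000
    outer loop
      vertex 3.8 3.8 0.0
      vertex 0.0 13.0 0.0
      vertex 26.0 13.0 0.0
    endloop
  endfacet
  facet normal 0.0000 0.0000 -1.0000
    outer loop
      vertex 13.0 0.0 0.0
      vertex 3.8 3.8 0.0
      vertex 26.0 13.0 0.0
    endloop
  endfacet
  facet normal 0.0000 0.0000 -1.0000
    outer loop
      vertex 22.2 3.8 0.0
      vertex 13.0 0.0 0.0
      vertex 26.0 13.0 0.0
    endloop
  endfacet
  facet normal 0.5912 0.2442 0.7686
    outer loop
      vertex 26.0 13.0 0.0
      vertex 22.2 22.2 0.0
      vertex 13.0 13.0 10.0
    endloop
  endfacet
  facet normal 0.2442 0.5912 0.7686
    outer loop
      vertex 22.2 22.2 0.0
      vertex 13.0 26.0 0.0
      vertex 13.0 13.0 10.0
    endloop
  endfacet
  facet normal -0.2442 0.5912 0.7686
    outer loop
      vertex 13.0 26.0 0.0
      vertex 3.8 22.2 0.0
      vertex 13.0 13.0 10.0
    endloop
  endfacet
  facet normal -0.5912 0.2442 0.7686
    outer loop
      vertex 3.8 22.2 0.0
      vertex 0.0 13.0 0.0
      vertex 13.0 13.0 10.0
    endloop
  endfacet
  facet normal -0.5912 -0.2442 0.7686
    outer loop
      vertex 0.0 13.0 0.0
      vertex 3.8 3.8 0.0
      vertex 13.0 13.0 10.0
    endloop
  endfacet
  facet normal -0.2442 -0.5912 0.7686
    outer loop
      vertex 3.8 3.8 0.0
      vertex 13.0 0.0 0.0
      vertex 13.0 13.0 10.0
    endloop
  endfacet
  facet normal 0.2442 -0.5912 0.7686
    outer loop
      vertex 13.0 0.0 0.0
      vertex 22.2 3.8 0.0
      vertex 13.0 13.0 10.0
    endloop
  endfacet
  facet normal 0.5912 -0.2442 0.7686
    outer loop
      vertex 22.2 3.8 0.0
      vertex 26.0 13.0 0.0
      vertex 13.0 13.0 10.0
    endloop
  endfacet
endsolid part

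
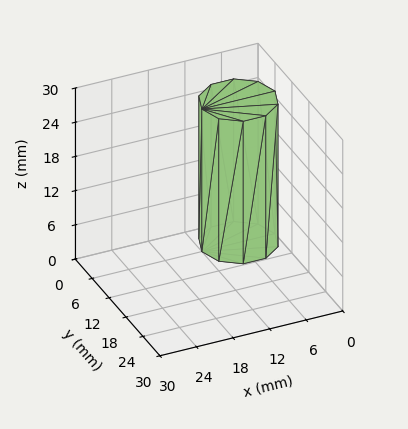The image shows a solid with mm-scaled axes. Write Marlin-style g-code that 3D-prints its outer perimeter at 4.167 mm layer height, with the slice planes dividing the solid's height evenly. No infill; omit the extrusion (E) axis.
Reading the render: the shape is a regular 10-sided prism (a cylinder approximated with 10 flat sides), circumscribed radius ≈ 6 mm, height ≈ 25 mm (dimensions read to the nearest mm from the axis ticks). For the g-code, the solid's height is divided into equal slices at the stated Δz and each level perimeter traced with G1 moves after a G0 lift.

; perimeter-only toolpath
G21 ; units = mm
G90 ; absolute positioning
G28 ; home
; layer 1
G0 Z4.167
G0 X12.000 Y6.000
G1 X10.854 Y9.527
G1 X7.854 Y11.706
G1 X4.146 Y11.706
G1 X1.146 Y9.527
G1 X0.000 Y6.000
G1 X1.146 Y2.473
G1 X4.146 Y0.294
G1 X7.854 Y0.294
G1 X10.854 Y2.473
G1 X12.000 Y6.000
; layer 2
G0 Z8.333
G0 X12.000 Y6.000
G1 X10.854 Y9.527
G1 X7.854 Y11.706
G1 X4.146 Y11.706
G1 X1.146 Y9.527
G1 X0.000 Y6.000
G1 X1.146 Y2.473
G1 X4.146 Y0.294
G1 X7.854 Y0.294
G1 X10.854 Y2.473
G1 X12.000 Y6.000
; layer 3
G0 Z12.500
G0 X12.000 Y6.000
G1 X10.854 Y9.527
G1 X7.854 Y11.706
G1 X4.146 Y11.706
G1 X1.146 Y9.527
G1 X0.000 Y6.000
G1 X1.146 Y2.473
G1 X4.146 Y0.294
G1 X7.854 Y0.294
G1 X10.854 Y2.473
G1 X12.000 Y6.000
; layer 4
G0 Z16.667
G0 X12.000 Y6.000
G1 X10.854 Y9.527
G1 X7.854 Y11.706
G1 X4.146 Y11.706
G1 X1.146 Y9.527
G1 X0.000 Y6.000
G1 X1.146 Y2.473
G1 X4.146 Y0.294
G1 X7.854 Y0.294
G1 X10.854 Y2.473
G1 X12.000 Y6.000
; layer 5
G0 Z20.833
G0 X12.000 Y6.000
G1 X10.854 Y9.527
G1 X7.854 Y11.706
G1 X4.146 Y11.706
G1 X1.146 Y9.527
G1 X0.000 Y6.000
G1 X1.146 Y2.473
G1 X4.146 Y0.294
G1 X7.854 Y0.294
G1 X10.854 Y2.473
G1 X12.000 Y6.000
; layer 6
G0 Z25.000
G0 X12.000 Y6.000
G1 X10.854 Y9.527
G1 X7.854 Y11.706
G1 X4.146 Y11.706
G1 X1.146 Y9.527
G1 X0.000 Y6.000
G1 X1.146 Y2.473
G1 X4.146 Y0.294
G1 X7.854 Y0.294
G1 X10.854 Y2.473
G1 X12.000 Y6.000
M2 ; end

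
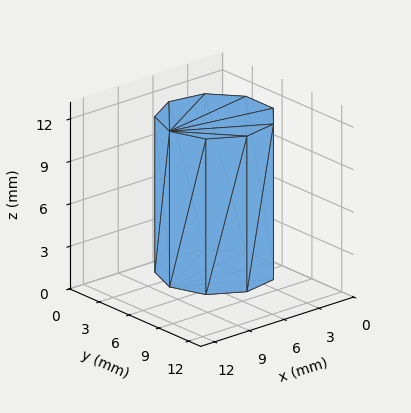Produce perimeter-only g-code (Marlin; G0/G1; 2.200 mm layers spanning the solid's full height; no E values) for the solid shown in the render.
Reading the render: the shape is a regular 9-sided prism (a cylinder approximated with 9 flat sides), circumscribed radius ≈ 4 mm, height ≈ 11 mm (dimensions read to the nearest mm from the axis ticks). For the g-code, the solid's height is divided into equal slices at the stated Δz and each level perimeter traced with G1 moves after a G0 lift.

; perimeter-only toolpath
G21 ; units = mm
G90 ; absolute positioning
G28 ; home
; layer 1
G0 Z2.200
G0 X8.000 Y4.000
G1 X7.064 Y6.571
G1 X4.695 Y7.939
G1 X2.000 Y7.464
G1 X0.241 Y5.368
G1 X0.241 Y2.632
G1 X2.000 Y0.536
G1 X4.695 Y0.061
G1 X7.064 Y1.429
G1 X8.000 Y4.000
; layer 2
G0 Z4.400
G0 X8.000 Y4.000
G1 X7.064 Y6.571
G1 X4.695 Y7.939
G1 X2.000 Y7.464
G1 X0.241 Y5.368
G1 X0.241 Y2.632
G1 X2.000 Y0.536
G1 X4.695 Y0.061
G1 X7.064 Y1.429
G1 X8.000 Y4.000
; layer 3
G0 Z6.600
G0 X8.000 Y4.000
G1 X7.064 Y6.571
G1 X4.695 Y7.939
G1 X2.000 Y7.464
G1 X0.241 Y5.368
G1 X0.241 Y2.632
G1 X2.000 Y0.536
G1 X4.695 Y0.061
G1 X7.064 Y1.429
G1 X8.000 Y4.000
; layer 4
G0 Z8.800
G0 X8.000 Y4.000
G1 X7.064 Y6.571
G1 X4.695 Y7.939
G1 X2.000 Y7.464
G1 X0.241 Y5.368
G1 X0.241 Y2.632
G1 X2.000 Y0.536
G1 X4.695 Y0.061
G1 X7.064 Y1.429
G1 X8.000 Y4.000
; layer 5
G0 Z11.000
G0 X8.000 Y4.000
G1 X7.064 Y6.571
G1 X4.695 Y7.939
G1 X2.000 Y7.464
G1 X0.241 Y5.368
G1 X0.241 Y2.632
G1 X2.000 Y0.536
G1 X4.695 Y0.061
G1 X7.064 Y1.429
G1 X8.000 Y4.000
M2 ; end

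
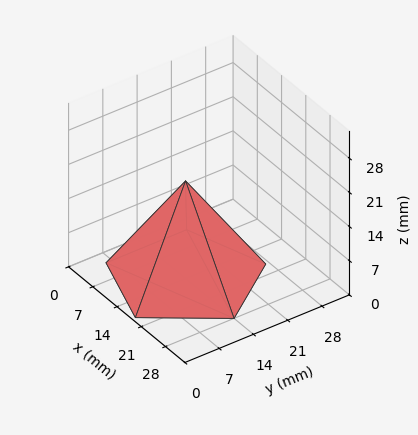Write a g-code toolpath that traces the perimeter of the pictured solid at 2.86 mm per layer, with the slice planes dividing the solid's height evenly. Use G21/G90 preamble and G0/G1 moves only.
Reading the render: the shape is a regular 5-sided pyramid, base circumscribed radius ≈ 14 mm, apex at z ≈ 20 mm (dimensions read to the nearest mm from the axis ticks). For the g-code, the solid's height is divided into equal slices at the stated Δz and each level perimeter traced with G1 moves after a G0 lift.

; perimeter-only toolpath
G21 ; units = mm
G90 ; absolute positioning
G28 ; home
; layer 1
G0 Z2.86
G0 X26.00 Y14.00
G1 X17.71 Y25.41
G1 X4.29 Y21.05
G1 X4.29 Y6.95
G1 X17.71 Y2.59
G1 X26.00 Y14.00
; layer 2
G0 Z5.71
G0 X24.00 Y14.00
G1 X17.09 Y23.51
G1 X5.91 Y19.88
G1 X5.91 Y8.12
G1 X17.09 Y4.49
G1 X24.00 Y14.00
; layer 3
G0 Z8.57
G0 X22.00 Y14.00
G1 X16.47 Y21.61
G1 X7.53 Y18.70
G1 X7.53 Y9.30
G1 X16.47 Y6.39
G1 X22.00 Y14.00
; layer 4
G0 Z11.43
G0 X20.00 Y14.00
G1 X15.86 Y19.70
G1 X9.14 Y17.53
G1 X9.14 Y10.47
G1 X15.86 Y8.30
G1 X20.00 Y14.00
; layer 5
G0 Z14.29
G0 X18.00 Y14.00
G1 X15.24 Y17.80
G1 X10.76 Y16.35
G1 X10.76 Y11.65
G1 X15.24 Y10.20
G1 X18.00 Y14.00
; layer 6
G0 Z17.14
G0 X16.00 Y14.00
G1 X14.62 Y15.90
G1 X12.38 Y15.18
G1 X12.38 Y12.82
G1 X14.62 Y12.10
G1 X16.00 Y14.00
M2 ; end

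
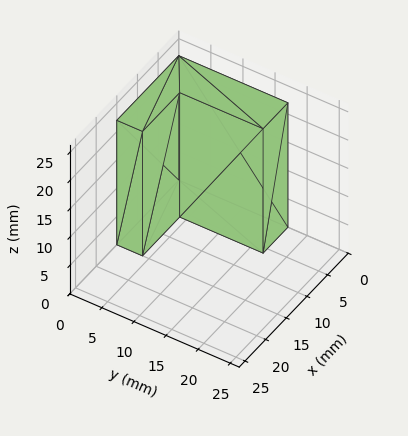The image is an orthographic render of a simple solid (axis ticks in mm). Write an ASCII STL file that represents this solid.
Reading the render: the shape is an L-shaped prism: outer 15 × 17 mm, arm thicknesses ≈ 4 mm (horizontal) and 6 mm (vertical), extruded 22 mm in z (dimensions read to the nearest mm from the axis ticks). For the STL, each face is triangulated and given an outward normal.

solid part
  facet normal 0.0000 0.0000 -1.0000
    outer loop
      vertex 15.000 4.000 0.000
      vertex 15.000 0.000 0.000
      vertex 0.000 0.000 0.000
    endloop
  endfacet
  facet normal 0.0000 0.0000 -1.0000
    outer loop
      vertex 6.000 4.000 0.000
      vertex 15.000 4.000 0.000
      vertex 0.000 0.000 0.000
    endloop
  endfacet
  facet normal 0.0000 0.0000 -1.0000
    outer loop
      vertex 6.000 17.000 0.000
      vertex 6.000 4.000 0.000
      vertex 0.000 0.000 0.000
    endloop
  endfacet
  facet normal 0.0000 0.0000 -1.0000
    outer loop
      vertex 0.000 17.000 0.000
      vertex 6.000 17.000 0.000
      vertex 0.000 0.000 0.000
    endloop
  endfacet
  facet normal 0.0000 0.0000 1.0000
    outer loop
      vertex 0.000 0.000 22.000
      vertex 15.000 0.000 22.000
      vertex 15.000 4.000 22.000
    endloop
  endfacet
  facet normal 0.0000 0.0000 1.0000
    outer loop
      vertex 0.000 0.000 22.000
      vertex 15.000 4.000 22.000
      vertex 6.000 4.000 22.000
    endloop
  endfacet
  facet normal 0.0000 0.0000 1.0000
    outer loop
      vertex 0.000 0.000 22.000
      vertex 6.000 4.000 22.000
      vertex 6.000 17.000 22.000
    endloop
  endfacet
  facet normal 0.0000 0.0000 1.0000
    outer loop
      vertex 0.000 0.000 22.000
      vertex 6.000 17.000 22.000
      vertex 0.000 17.000 22.000
    endloop
  endfacet
  facet normal 0.0000 -1.0000 0.0000
    outer loop
      vertex 0.000 0.000 0.000
      vertex 15.000 0.000 0.000
      vertex 15.000 0.000 22.000
    endloop
  endfacet
  facet normal 0.0000 -1.0000 0.0000
    outer loop
      vertex 0.000 0.000 0.000
      vertex 15.000 0.000 22.000
      vertex 0.000 0.000 22.000
    endloop
  endfacet
  facet normal 1.0000 0.0000 0.0000
    outer loop
      vertex 15.000 0.000 0.000
      vertex 15.000 4.000 0.000
      vertex 15.000 4.000 22.000
    endloop
  endfacet
  facet normal 1.0000 0.0000 0.0000
    outer loop
      vertex 15.000 0.000 0.000
      vertex 15.000 4.000 22.000
      vertex 15.000 0.000 22.000
    endloop
  endfacet
  facet normal 0.0000 1.0000 0.0000
    outer loop
      vertex 15.000 4.000 0.000
      vertex 6.000 4.000 0.000
      vertex 6.000 4.000 22.000
    endloop
  endfacet
  facet normal 0.0000 1.0000 0.0000
    outer loop
      vertex 15.000 4.000 0.000
      vertex 6.000 4.000 22.000
      vertex 15.000 4.000 22.000
    endloop
  endfacet
  facet normal 1.0000 0.0000 0.0000
    outer loop
      vertex 6.000 4.000 0.000
      vertex 6.000 17.000 0.000
      vertex 6.000 17.000 22.000
    endloop
  endfacet
  facet normal 1.0000 0.0000 0.0000
    outer loop
      vertex 6.000 4.000 0.000
      vertex 6.000 17.000 22.000
      vertex 6.000 4.000 22.000
    endloop
  endfacet
  facet normal 0.0000 1.0000 0.0000
    outer loop
      vertex 6.000 17.000 0.000
      vertex 0.000 17.000 0.000
      vertex 0.000 17.000 22.000
    endloop
  endfacet
  facet normal 0.0000 1.0000 0.0000
    outer loop
      vertex 6.000 17.000 0.000
      vertex 0.000 17.000 22.000
      vertex 6.000 17.000 22.000
    endloop
  endfacet
  facet normal -1.0000 0.0000 0.0000
    outer loop
      vertex 0.000 17.000 0.000
      vertex 0.000 0.000 0.000
      vertex 0.000 0.000 22.000
    endloop
  endfacet
  facet normal -1.0000 0.0000 0.0000
    outer loop
      vertex 0.000 17.000 0.000
      vertex 0.000 0.000 22.000
      vertex 0.000 17.000 22.000
    endloop
  endfacet
endsolid part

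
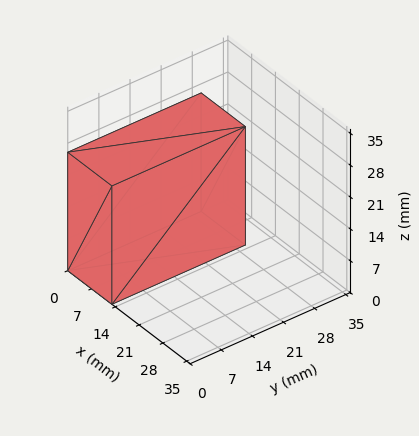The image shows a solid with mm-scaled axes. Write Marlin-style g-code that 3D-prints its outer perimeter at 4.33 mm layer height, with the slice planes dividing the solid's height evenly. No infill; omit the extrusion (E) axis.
Reading the render: the shape is a rectangular box, roughly 13 × 30 mm footprint and 26 mm tall (dimensions read to the nearest mm from the axis ticks). For the g-code, the solid's height is divided into equal slices at the stated Δz and each level perimeter traced with G1 moves after a G0 lift.

; perimeter-only toolpath
G21 ; units = mm
G90 ; absolute positioning
G28 ; home
; layer 1
G0 Z4.33
G0 X0.00 Y0.00
G1 X13.00 Y0.00
G1 X13.00 Y30.00
G1 X0.00 Y30.00
G1 X0.00 Y0.00
; layer 2
G0 Z8.67
G0 X0.00 Y0.00
G1 X13.00 Y0.00
G1 X13.00 Y30.00
G1 X0.00 Y30.00
G1 X0.00 Y0.00
; layer 3
G0 Z13.00
G0 X0.00 Y0.00
G1 X13.00 Y0.00
G1 X13.00 Y30.00
G1 X0.00 Y30.00
G1 X0.00 Y0.00
; layer 4
G0 Z17.33
G0 X0.00 Y0.00
G1 X13.00 Y0.00
G1 X13.00 Y30.00
G1 X0.00 Y30.00
G1 X0.00 Y0.00
; layer 5
G0 Z21.67
G0 X0.00 Y0.00
G1 X13.00 Y0.00
G1 X13.00 Y30.00
G1 X0.00 Y30.00
G1 X0.00 Y0.00
; layer 6
G0 Z26.00
G0 X0.00 Y0.00
G1 X13.00 Y0.00
G1 X13.00 Y30.00
G1 X0.00 Y30.00
G1 X0.00 Y0.00
M2 ; end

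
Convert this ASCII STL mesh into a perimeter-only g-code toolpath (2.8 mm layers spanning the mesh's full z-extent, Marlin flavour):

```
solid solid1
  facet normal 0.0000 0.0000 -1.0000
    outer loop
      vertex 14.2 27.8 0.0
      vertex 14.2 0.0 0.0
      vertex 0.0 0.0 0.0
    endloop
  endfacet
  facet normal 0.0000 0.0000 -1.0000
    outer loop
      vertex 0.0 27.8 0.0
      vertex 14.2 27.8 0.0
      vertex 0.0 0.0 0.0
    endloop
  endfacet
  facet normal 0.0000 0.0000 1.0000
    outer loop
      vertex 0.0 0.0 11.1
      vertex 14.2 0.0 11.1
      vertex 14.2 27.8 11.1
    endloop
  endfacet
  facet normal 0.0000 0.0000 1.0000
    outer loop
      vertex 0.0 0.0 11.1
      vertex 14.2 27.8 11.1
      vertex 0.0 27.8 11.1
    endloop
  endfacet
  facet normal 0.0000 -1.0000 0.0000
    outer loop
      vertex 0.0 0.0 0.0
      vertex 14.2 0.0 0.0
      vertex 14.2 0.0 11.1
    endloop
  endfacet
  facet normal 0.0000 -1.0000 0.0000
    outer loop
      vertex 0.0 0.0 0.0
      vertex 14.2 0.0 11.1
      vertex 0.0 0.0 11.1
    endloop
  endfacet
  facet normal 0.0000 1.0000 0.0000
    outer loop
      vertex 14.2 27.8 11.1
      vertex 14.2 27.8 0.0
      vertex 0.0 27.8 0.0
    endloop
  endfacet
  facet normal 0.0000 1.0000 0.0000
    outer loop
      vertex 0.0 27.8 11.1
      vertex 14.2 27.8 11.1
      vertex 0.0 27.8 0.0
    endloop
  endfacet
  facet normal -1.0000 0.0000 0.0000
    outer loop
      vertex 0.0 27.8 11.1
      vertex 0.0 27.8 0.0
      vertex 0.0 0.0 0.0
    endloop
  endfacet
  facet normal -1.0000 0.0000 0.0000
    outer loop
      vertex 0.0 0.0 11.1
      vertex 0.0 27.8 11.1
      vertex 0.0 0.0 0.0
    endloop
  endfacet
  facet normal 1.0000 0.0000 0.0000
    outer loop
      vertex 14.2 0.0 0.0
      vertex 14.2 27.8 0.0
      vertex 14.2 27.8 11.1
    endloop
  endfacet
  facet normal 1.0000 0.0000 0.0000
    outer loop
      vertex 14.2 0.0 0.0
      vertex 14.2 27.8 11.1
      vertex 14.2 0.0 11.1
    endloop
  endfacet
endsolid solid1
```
; perimeter-only toolpath
G21 ; units = mm
G90 ; absolute positioning
G28 ; home
; layer 1
G0 Z2.8
G0 X0.0 Y0.0
G1 X14.2 Y0.0
G1 X14.2 Y27.8
G1 X0.0 Y27.8
G1 X0.0 Y0.0
; layer 2
G0 Z5.5
G0 X0.0 Y0.0
G1 X14.2 Y0.0
G1 X14.2 Y27.8
G1 X0.0 Y27.8
G1 X0.0 Y0.0
; layer 3
G0 Z8.3
G0 X0.0 Y0.0
G1 X14.2 Y0.0
G1 X14.2 Y27.8
G1 X0.0 Y27.8
G1 X0.0 Y0.0
; layer 4
G0 Z11.1
G0 X0.0 Y0.0
G1 X14.2 Y0.0
G1 X14.2 Y27.8
G1 X0.0 Y27.8
G1 X0.0 Y0.0
M2 ; end

The solid is a rectangular box, roughly 14.2 × 27.8 mm footprint and 11.1 mm tall. Slicing at Δz = 2.8 mm — 4 equal slices spanning the solid's height, so layer i sits at z = i·h/4 — gives 4 non-empty perimeters. Each is a 4-segment closed polygon; G0 lifts to the layer z and rapids to the start vertex, then G1 traces the edges.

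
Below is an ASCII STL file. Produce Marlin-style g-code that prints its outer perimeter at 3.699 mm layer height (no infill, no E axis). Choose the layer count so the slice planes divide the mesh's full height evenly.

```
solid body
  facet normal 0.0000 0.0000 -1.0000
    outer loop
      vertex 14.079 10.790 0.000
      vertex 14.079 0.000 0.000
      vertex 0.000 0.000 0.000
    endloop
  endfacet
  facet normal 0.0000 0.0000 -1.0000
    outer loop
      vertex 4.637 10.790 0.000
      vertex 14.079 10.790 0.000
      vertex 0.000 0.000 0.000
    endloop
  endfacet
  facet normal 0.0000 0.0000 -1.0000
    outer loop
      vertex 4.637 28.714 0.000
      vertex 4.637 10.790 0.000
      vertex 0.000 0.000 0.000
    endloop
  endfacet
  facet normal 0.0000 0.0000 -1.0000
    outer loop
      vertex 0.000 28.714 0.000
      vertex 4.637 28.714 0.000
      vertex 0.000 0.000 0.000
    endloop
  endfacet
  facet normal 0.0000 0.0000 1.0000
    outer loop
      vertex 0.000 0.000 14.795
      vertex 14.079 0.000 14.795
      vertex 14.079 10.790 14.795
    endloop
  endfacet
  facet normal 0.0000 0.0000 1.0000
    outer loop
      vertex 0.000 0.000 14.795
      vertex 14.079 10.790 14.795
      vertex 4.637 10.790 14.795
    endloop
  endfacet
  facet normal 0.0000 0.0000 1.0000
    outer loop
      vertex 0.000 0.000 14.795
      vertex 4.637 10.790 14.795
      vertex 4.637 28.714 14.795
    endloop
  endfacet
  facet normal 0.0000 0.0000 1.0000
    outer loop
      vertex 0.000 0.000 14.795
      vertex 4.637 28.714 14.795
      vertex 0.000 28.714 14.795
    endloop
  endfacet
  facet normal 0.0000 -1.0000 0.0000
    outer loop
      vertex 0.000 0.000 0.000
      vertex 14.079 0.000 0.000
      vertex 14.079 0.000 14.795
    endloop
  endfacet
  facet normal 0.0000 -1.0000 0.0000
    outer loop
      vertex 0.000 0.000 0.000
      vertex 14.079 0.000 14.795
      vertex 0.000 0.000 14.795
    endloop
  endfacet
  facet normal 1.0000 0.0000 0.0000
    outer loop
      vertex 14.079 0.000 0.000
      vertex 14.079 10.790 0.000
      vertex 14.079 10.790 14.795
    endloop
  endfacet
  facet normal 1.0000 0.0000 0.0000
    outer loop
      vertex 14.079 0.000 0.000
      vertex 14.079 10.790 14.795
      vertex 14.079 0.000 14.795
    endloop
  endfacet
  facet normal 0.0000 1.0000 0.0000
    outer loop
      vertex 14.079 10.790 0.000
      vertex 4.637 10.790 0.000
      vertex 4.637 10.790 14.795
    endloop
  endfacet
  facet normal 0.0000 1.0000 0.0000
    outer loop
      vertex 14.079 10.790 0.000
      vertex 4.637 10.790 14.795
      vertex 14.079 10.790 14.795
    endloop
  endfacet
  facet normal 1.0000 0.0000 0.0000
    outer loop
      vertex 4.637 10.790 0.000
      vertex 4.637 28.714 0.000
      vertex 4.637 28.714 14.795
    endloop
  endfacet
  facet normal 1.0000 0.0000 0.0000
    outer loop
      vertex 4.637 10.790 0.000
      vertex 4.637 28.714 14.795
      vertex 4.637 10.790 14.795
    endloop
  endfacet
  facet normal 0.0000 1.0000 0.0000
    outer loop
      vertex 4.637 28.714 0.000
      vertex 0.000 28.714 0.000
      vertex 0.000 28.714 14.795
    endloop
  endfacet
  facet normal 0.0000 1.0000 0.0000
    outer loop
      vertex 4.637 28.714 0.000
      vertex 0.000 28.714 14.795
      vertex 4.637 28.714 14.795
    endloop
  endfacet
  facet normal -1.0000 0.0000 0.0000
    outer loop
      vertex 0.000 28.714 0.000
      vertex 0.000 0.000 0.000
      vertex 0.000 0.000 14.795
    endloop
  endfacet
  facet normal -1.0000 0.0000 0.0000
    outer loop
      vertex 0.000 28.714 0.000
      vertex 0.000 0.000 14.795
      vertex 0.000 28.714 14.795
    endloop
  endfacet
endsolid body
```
; perimeter-only toolpath
G21 ; units = mm
G90 ; absolute positioning
G28 ; home
; layer 1
G0 Z3.699
G0 X0.000 Y0.000
G1 X14.079 Y0.000
G1 X14.079 Y10.790
G1 X4.637 Y10.790
G1 X4.637 Y28.714
G1 X0.000 Y28.714
G1 X0.000 Y0.000
; layer 2
G0 Z7.397
G0 X0.000 Y0.000
G1 X14.079 Y0.000
G1 X14.079 Y10.790
G1 X4.637 Y10.790
G1 X4.637 Y28.714
G1 X0.000 Y28.714
G1 X0.000 Y0.000
; layer 3
G0 Z11.096
G0 X0.000 Y0.000
G1 X14.079 Y0.000
G1 X14.079 Y10.790
G1 X4.637 Y10.790
G1 X4.637 Y28.714
G1 X0.000 Y28.714
G1 X0.000 Y0.000
; layer 4
G0 Z14.795
G0 X0.000 Y0.000
G1 X14.079 Y0.000
G1 X14.079 Y10.790
G1 X4.637 Y10.790
G1 X4.637 Y28.714
G1 X0.000 Y28.714
G1 X0.000 Y0.000
M2 ; end

The solid is an L-shaped prism: outer 14.1 × 28.7 mm, arm thicknesses ≈ 10.8 mm (horizontal) and 4.64 mm (vertical), extruded 14.8 mm in z. Slicing at Δz = 3.699 mm — 4 equal slices spanning the solid's height, so layer i sits at z = i·h/4 — gives 4 non-empty perimeters. Each is a 6-segment closed polygon; G0 lifts to the layer z and rapids to the start vertex, then G1 traces the edges.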